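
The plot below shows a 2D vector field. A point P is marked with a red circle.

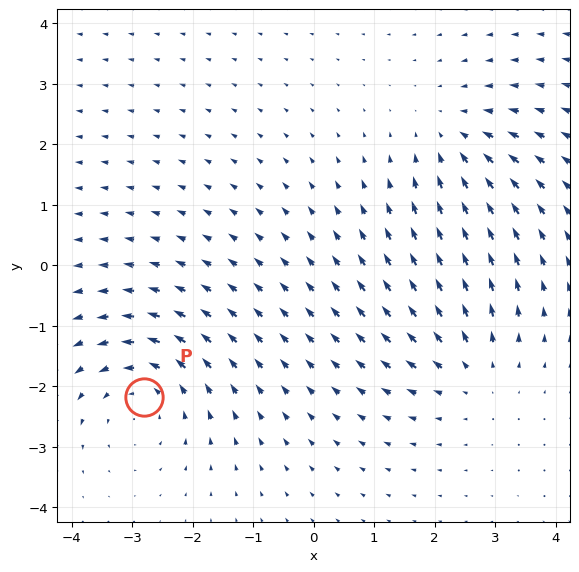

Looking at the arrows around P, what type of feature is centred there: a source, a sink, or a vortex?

At P (-2.8, -2.2) the arrows circulate counterclockwise. Divergence ≈0, curl about +3 — near-zero divergence with nonzero curl is a vortex.

vortex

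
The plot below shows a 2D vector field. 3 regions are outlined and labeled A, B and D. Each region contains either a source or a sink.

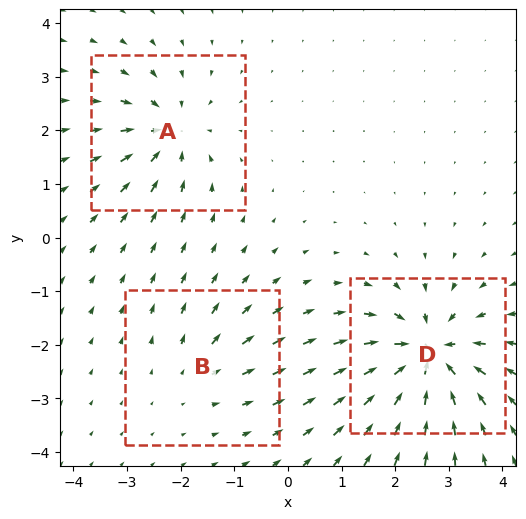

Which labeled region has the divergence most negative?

Divergence at each region's feature centre — A: about -4, B: about +2, D: about -7. Region D is most negative.

D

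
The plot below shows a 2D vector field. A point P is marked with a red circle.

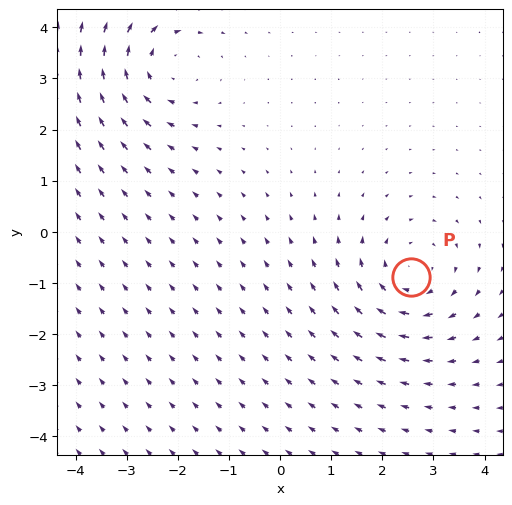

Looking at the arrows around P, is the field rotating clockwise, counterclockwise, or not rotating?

clockwise

Near P at (2.6, -0.9) the arrows circulate clockwise. The curl (z-component) there is about -3; negative curl means clockwise rotation.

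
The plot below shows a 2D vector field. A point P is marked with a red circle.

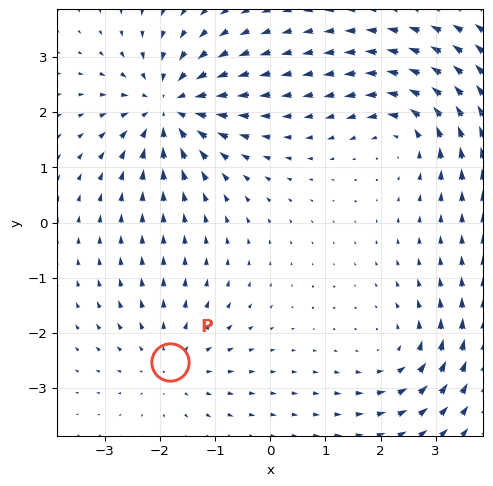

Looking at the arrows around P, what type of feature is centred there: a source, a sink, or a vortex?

At P (-1.8, -2.5) the arrows spread outward. Divergence about +3, curl ≈0 — positive divergence with near-zero curl is a source.

source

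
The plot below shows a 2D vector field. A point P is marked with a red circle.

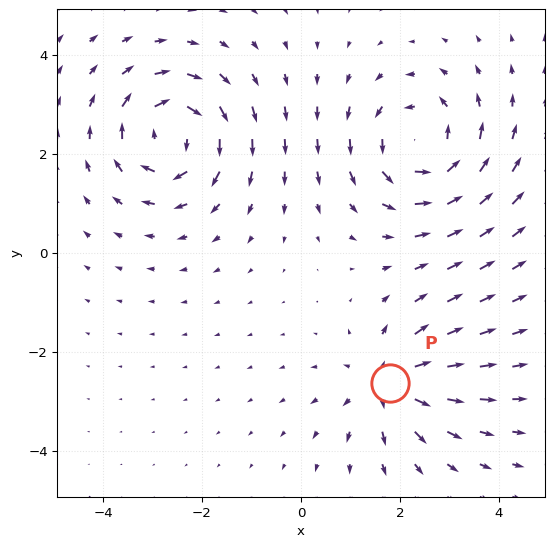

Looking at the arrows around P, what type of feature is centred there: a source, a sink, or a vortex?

At P (1.8, -2.6) the arrows spread outward. Divergence about +3, curl ≈0 — positive divergence with near-zero curl is a source.

source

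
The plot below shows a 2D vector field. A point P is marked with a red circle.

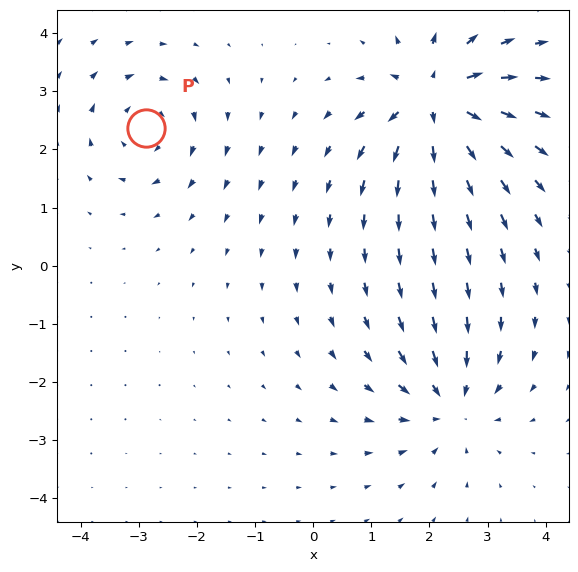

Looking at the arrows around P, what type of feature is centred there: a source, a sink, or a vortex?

At P (-2.9, 2.4) the arrows circulate clockwise. Divergence ≈0, curl about -4 — near-zero divergence with nonzero curl is a vortex.

vortex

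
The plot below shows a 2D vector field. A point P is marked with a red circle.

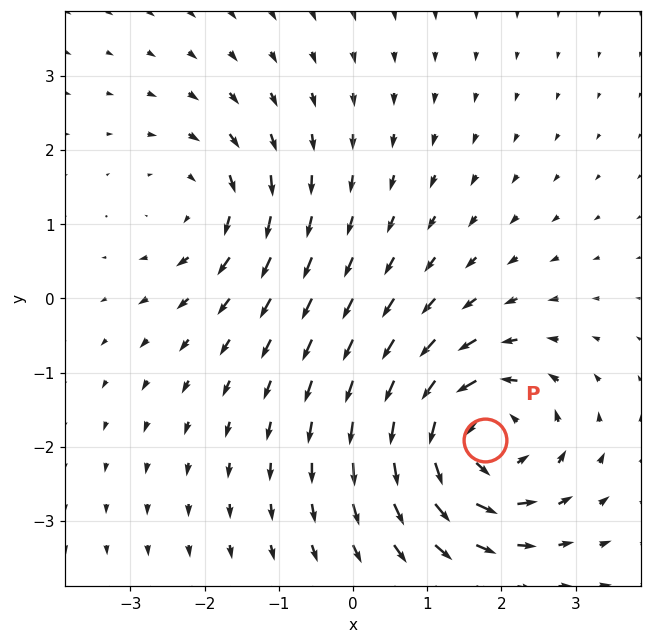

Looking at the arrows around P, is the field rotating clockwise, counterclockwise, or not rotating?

Near P at (1.8, -1.9) the arrows circulate counterclockwise. The curl (z-component) there is about +5; positive curl means counterclockwise rotation.

counterclockwise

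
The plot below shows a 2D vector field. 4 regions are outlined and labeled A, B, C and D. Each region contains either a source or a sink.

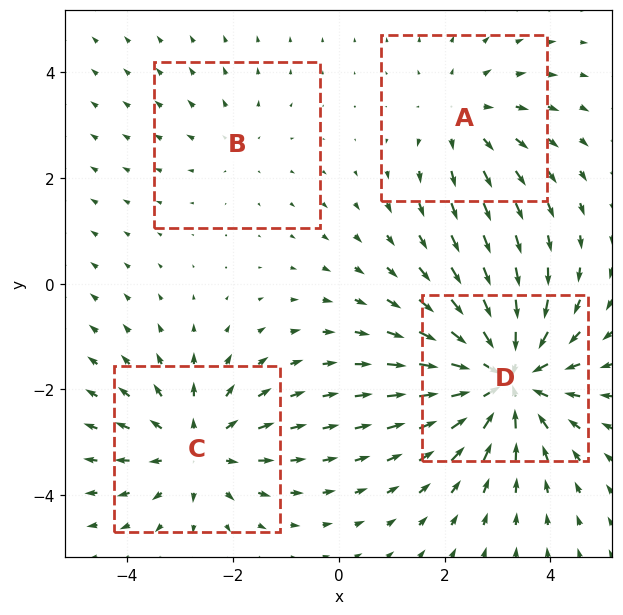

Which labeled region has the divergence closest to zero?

Divergence at each region's feature centre — A: about +3, B: about +2, C: about +4, D: about -6. Region B is closest to zero.

B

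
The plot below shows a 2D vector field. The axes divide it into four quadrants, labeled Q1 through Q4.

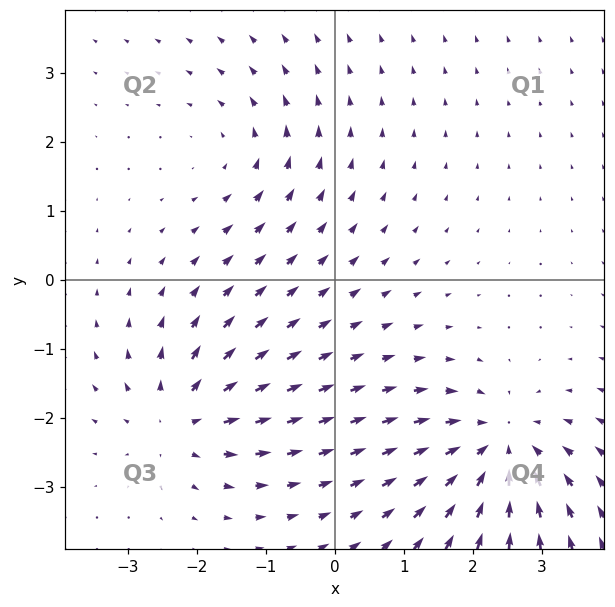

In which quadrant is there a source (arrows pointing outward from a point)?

The source sits at approximately (-2.2, -2.0), which lies in quadrant Q3. The divergence there is about +4, positive as expected for a source.

Q3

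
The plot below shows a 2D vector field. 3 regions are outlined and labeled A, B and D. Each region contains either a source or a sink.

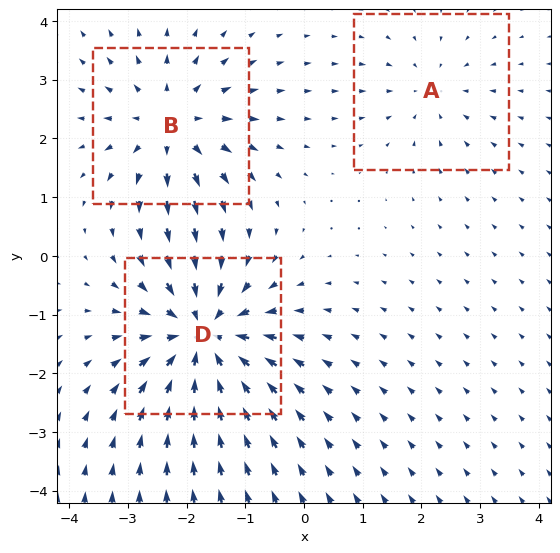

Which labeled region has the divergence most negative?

D

Divergence at each region's feature centre — A: about -2, B: about +4, D: about -5. Region D is most negative.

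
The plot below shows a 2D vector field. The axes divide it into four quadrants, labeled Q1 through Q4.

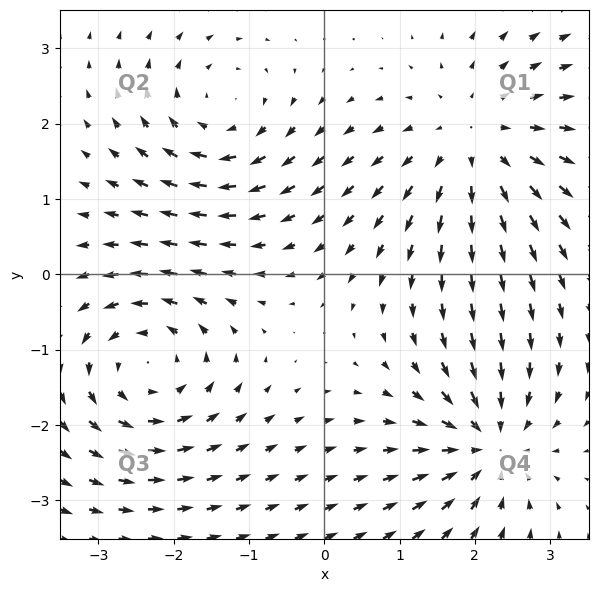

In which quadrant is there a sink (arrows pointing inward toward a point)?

The sink sits at approximately (2.2, -2.3), which lies in quadrant Q4. The divergence there is about -5, negative as expected for a sink.

Q4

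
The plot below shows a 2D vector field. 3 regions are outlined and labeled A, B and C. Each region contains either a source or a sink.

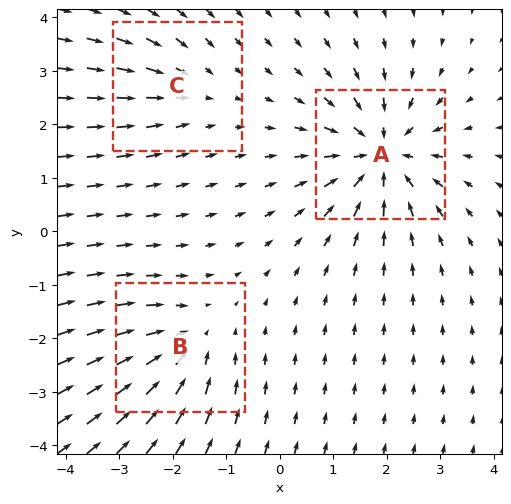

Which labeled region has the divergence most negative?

A

Divergence at each region's feature centre — A: about -5, B: about -3, C: about -2. Region A is most negative.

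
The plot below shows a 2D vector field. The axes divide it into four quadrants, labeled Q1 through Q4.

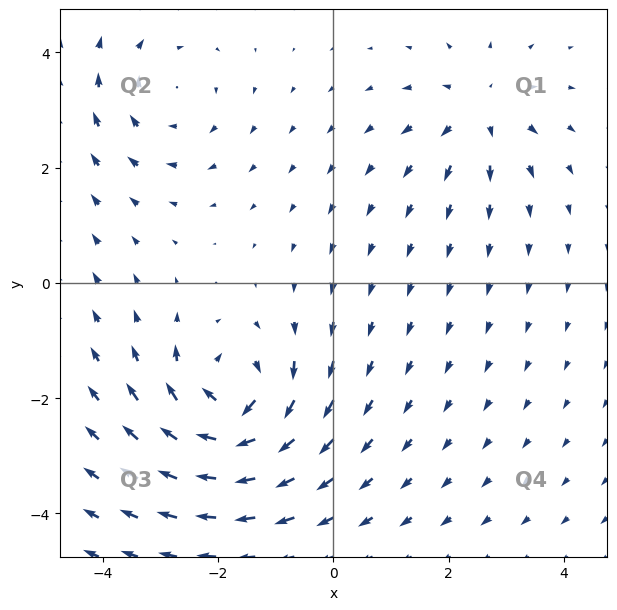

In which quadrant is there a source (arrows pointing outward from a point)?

The source sits at approximately (2.5, 3.0), which lies in quadrant Q1. The divergence there is about +3, positive as expected for a source.

Q1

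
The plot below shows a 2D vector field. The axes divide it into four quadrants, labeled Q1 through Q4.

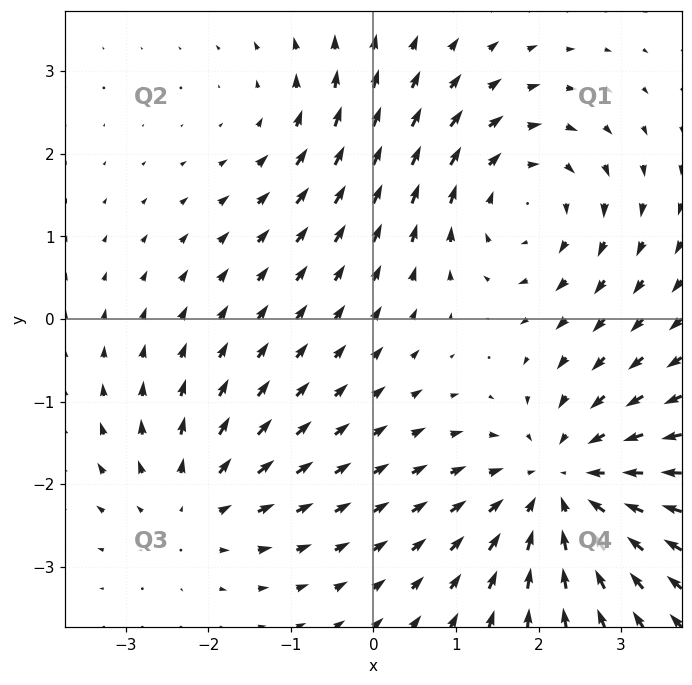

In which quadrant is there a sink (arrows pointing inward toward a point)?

Q4

The sink sits at approximately (2.3, -2.0), which lies in quadrant Q4. The divergence there is about -4, negative as expected for a sink.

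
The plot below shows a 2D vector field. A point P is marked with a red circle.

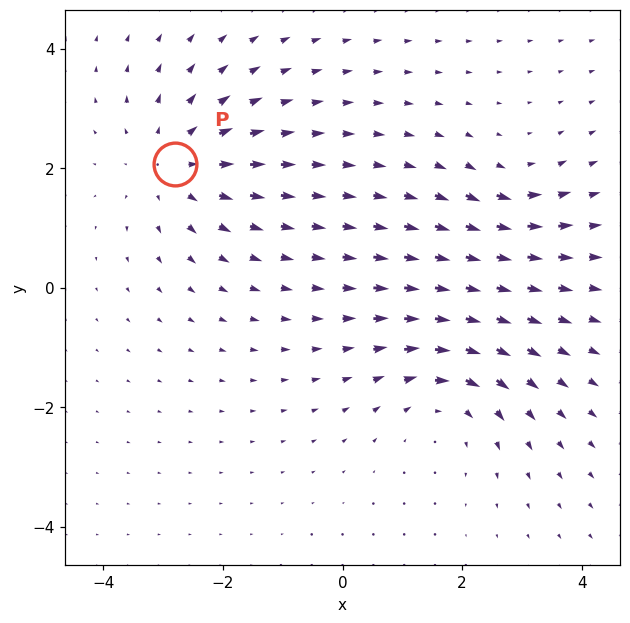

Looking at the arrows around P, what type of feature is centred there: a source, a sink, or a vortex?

At P (-2.8, 2.1) the arrows spread outward. Divergence about +4, curl ≈0 — positive divergence with near-zero curl is a source.

source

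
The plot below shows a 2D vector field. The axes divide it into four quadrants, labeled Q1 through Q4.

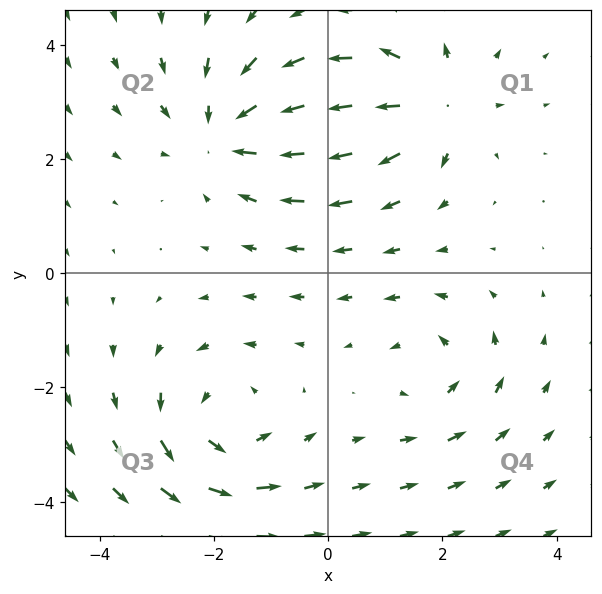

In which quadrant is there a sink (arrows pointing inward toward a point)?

The sink sits at approximately (-1.8, 2.5), which lies in quadrant Q2. The divergence there is about -4, negative as expected for a sink.

Q2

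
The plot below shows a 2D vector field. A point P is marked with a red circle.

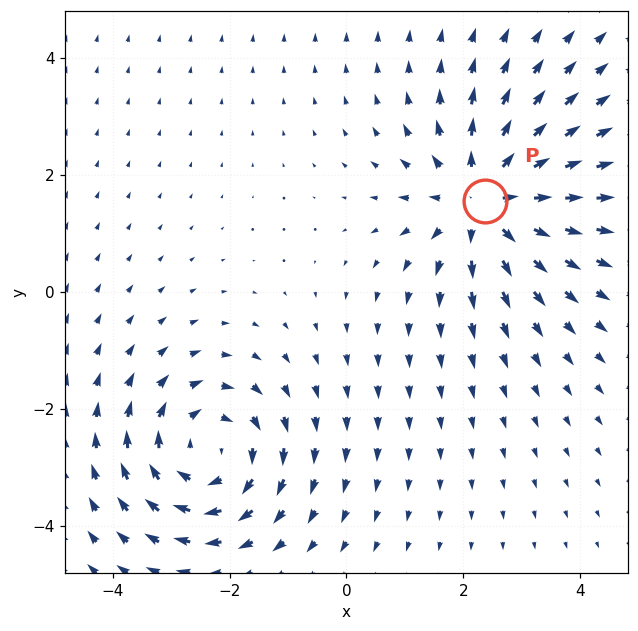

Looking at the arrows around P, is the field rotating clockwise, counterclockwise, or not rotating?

not rotating

Near P at (2.4, 1.6) the arrows show no circulation. The curl there is ≈0.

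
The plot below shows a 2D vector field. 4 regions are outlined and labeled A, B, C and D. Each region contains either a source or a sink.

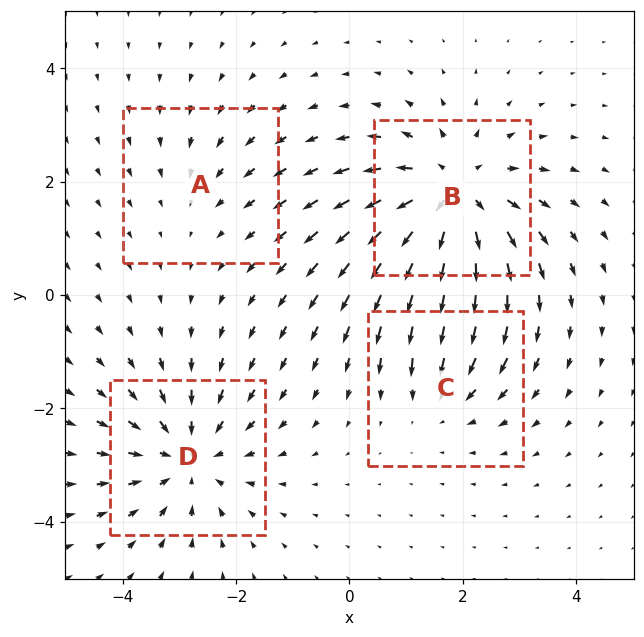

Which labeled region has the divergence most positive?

Divergence at each region's feature centre — A: about -2, B: about +6, C: about -3, D: about -4. Region B is most positive.

B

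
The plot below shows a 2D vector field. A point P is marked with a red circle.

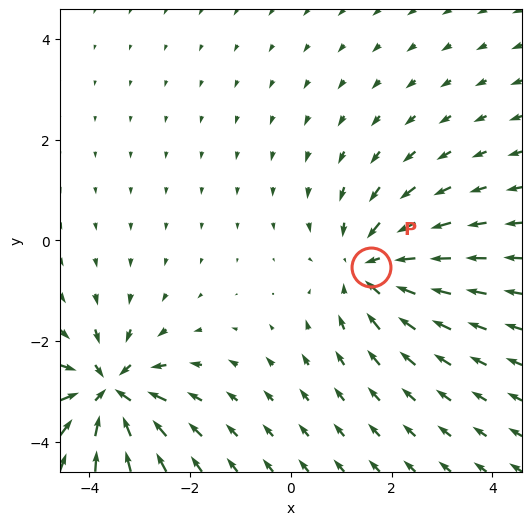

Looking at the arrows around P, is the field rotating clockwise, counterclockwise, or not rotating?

Near P at (1.6, -0.5) the arrows show no circulation. The curl there is ≈0.

not rotating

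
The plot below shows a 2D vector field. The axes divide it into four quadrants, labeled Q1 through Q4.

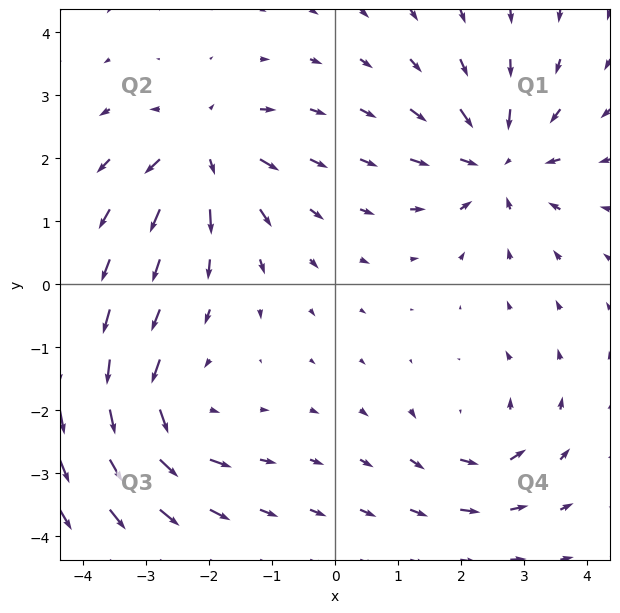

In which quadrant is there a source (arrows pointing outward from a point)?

The source sits at approximately (-2.1, 2.1), which lies in quadrant Q2. The divergence there is about +6, positive as expected for a source.

Q2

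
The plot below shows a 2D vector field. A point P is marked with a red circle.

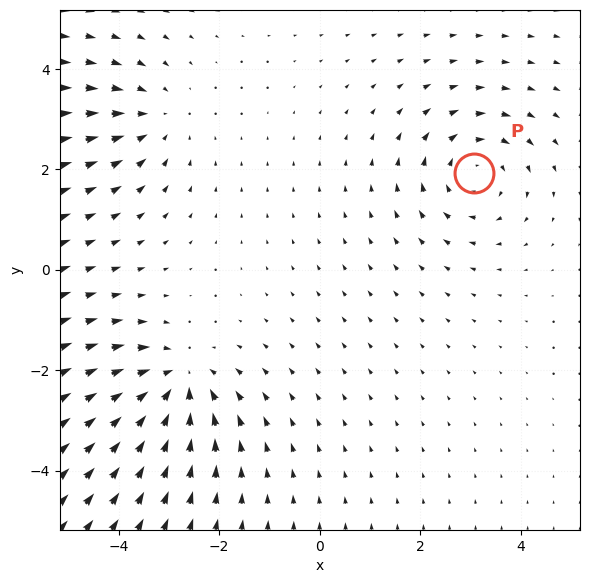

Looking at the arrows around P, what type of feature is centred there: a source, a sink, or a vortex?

vortex

At P (3.1, 1.9) the arrows circulate clockwise. Divergence ≈0, curl about -4 — near-zero divergence with nonzero curl is a vortex.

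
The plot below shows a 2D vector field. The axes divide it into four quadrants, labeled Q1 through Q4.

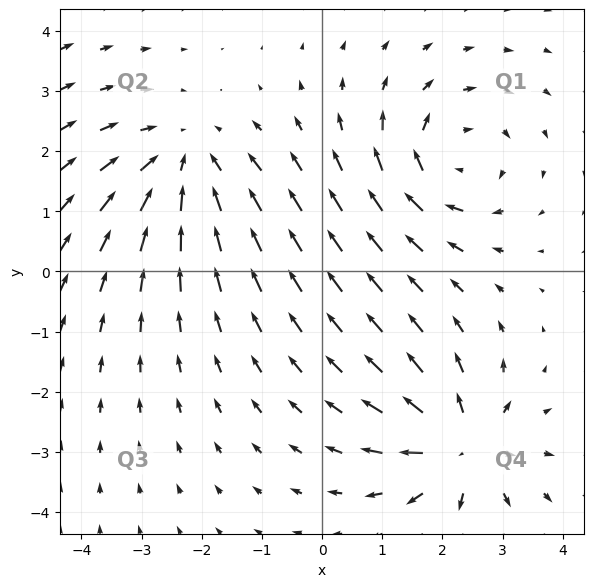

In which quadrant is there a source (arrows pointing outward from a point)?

Q4

The source sits at approximately (2.3, -2.9), which lies in quadrant Q4. The divergence there is about +6, positive as expected for a source.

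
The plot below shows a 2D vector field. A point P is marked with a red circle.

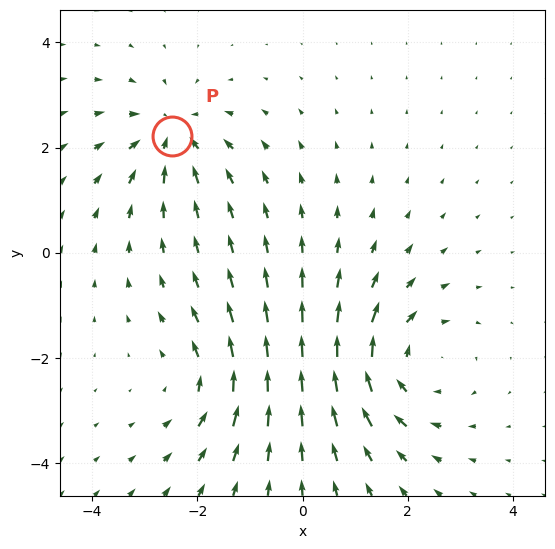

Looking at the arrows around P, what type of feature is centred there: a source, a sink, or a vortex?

At P (-2.5, 2.2) the arrows converge inward. Divergence about -4, curl ≈0 — negative divergence with near-zero curl is a sink.

sink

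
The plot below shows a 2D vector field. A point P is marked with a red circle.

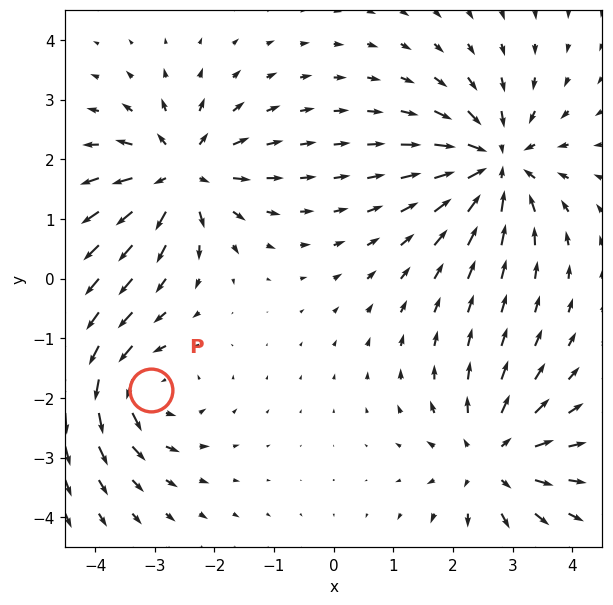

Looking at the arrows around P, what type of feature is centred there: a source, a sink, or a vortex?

At P (-3.1, -1.9) the arrows circulate counterclockwise. Divergence ≈0, curl about +5 — near-zero divergence with nonzero curl is a vortex.

vortex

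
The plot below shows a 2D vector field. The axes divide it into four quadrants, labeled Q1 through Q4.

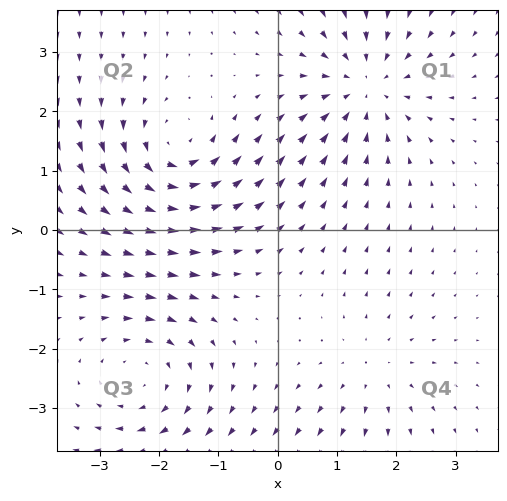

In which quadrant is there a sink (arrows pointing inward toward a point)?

Q1

The sink sits at approximately (1.5, 2.4), which lies in quadrant Q1. The divergence there is about -5, negative as expected for a sink.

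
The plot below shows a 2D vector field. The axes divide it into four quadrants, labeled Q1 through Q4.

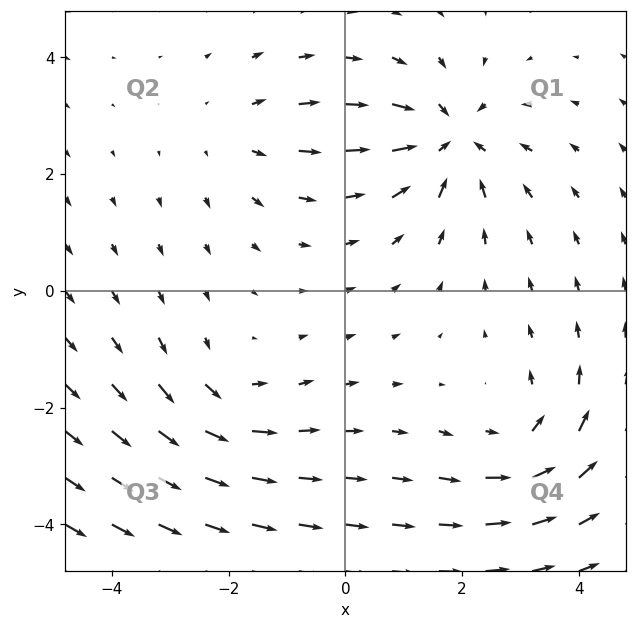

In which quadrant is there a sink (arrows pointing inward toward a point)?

Q1

The sink sits at approximately (1.8, 2.6), which lies in quadrant Q1. The divergence there is about -5, negative as expected for a sink.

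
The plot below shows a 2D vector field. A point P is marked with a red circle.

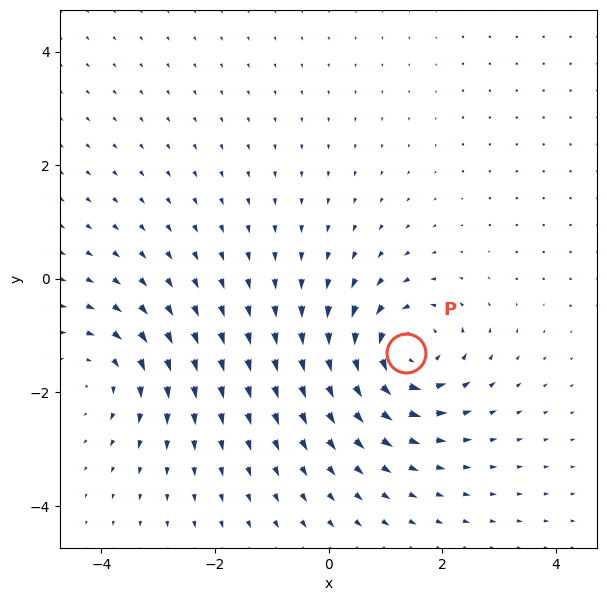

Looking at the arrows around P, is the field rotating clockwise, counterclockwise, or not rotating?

Near P at (1.4, -1.3) the arrows circulate counterclockwise. The curl (z-component) there is about +4; positive curl means counterclockwise rotation.

counterclockwise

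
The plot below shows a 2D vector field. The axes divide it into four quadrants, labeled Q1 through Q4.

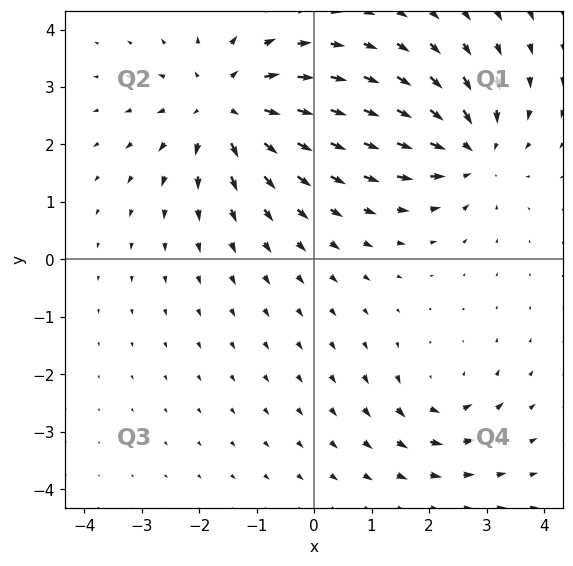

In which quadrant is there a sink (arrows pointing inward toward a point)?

Q1

The sink sits at approximately (2.7, 1.9), which lies in quadrant Q1. The divergence there is about -4, negative as expected for a sink.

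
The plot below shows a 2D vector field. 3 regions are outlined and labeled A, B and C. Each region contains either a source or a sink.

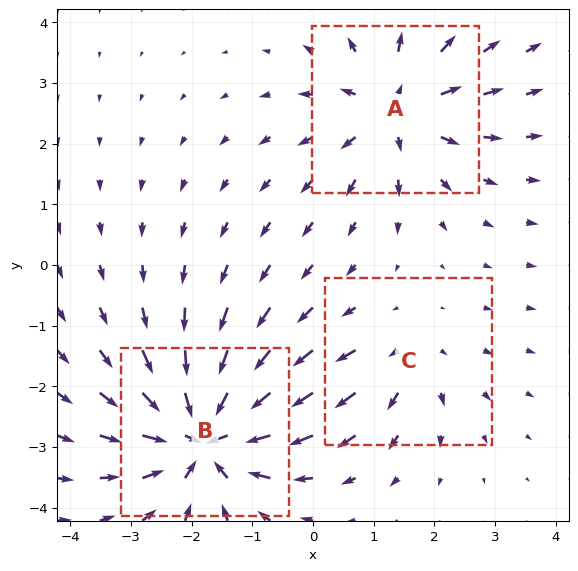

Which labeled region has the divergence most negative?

B

Divergence at each region's feature centre — A: about +4, B: about -6, C: about +2. Region B is most negative.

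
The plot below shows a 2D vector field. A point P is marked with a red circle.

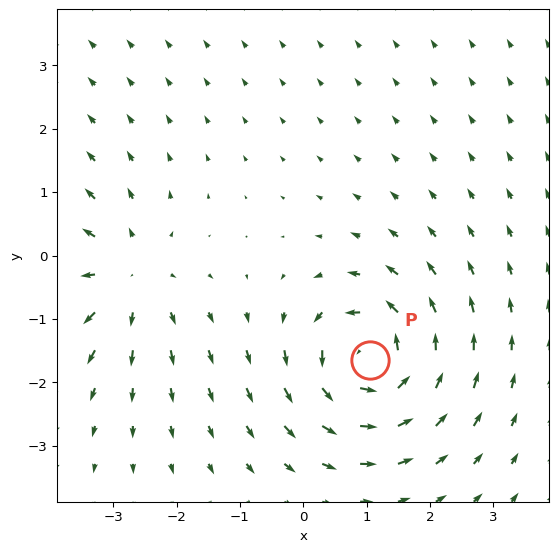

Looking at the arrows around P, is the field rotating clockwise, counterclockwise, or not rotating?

counterclockwise

Near P at (1.0, -1.6) the arrows circulate counterclockwise. The curl (z-component) there is about +5; positive curl means counterclockwise rotation.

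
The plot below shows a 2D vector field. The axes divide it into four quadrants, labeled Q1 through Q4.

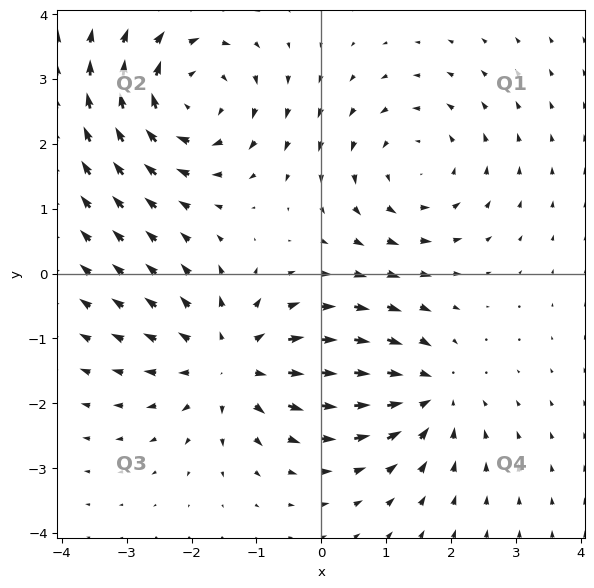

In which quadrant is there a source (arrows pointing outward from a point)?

Q3

The source sits at approximately (-1.4, -1.4), which lies in quadrant Q3. The divergence there is about +4, positive as expected for a source.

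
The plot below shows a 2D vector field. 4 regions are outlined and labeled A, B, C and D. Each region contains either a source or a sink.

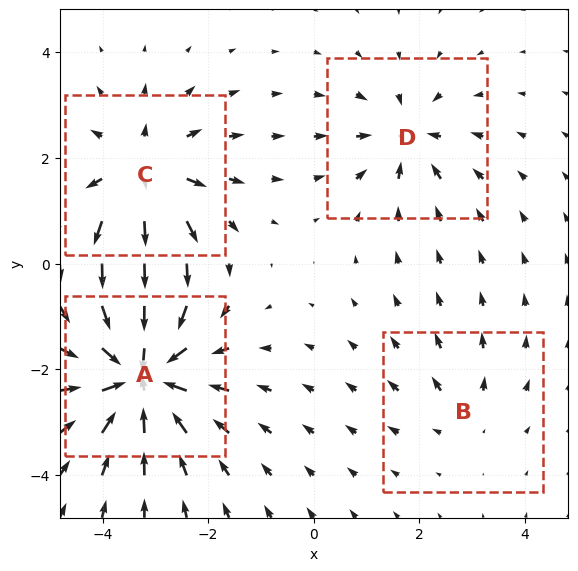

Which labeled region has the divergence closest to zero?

B

Divergence at each region's feature centre — A: about -8, B: about +2, C: about +6, D: about -4. Region B is closest to zero.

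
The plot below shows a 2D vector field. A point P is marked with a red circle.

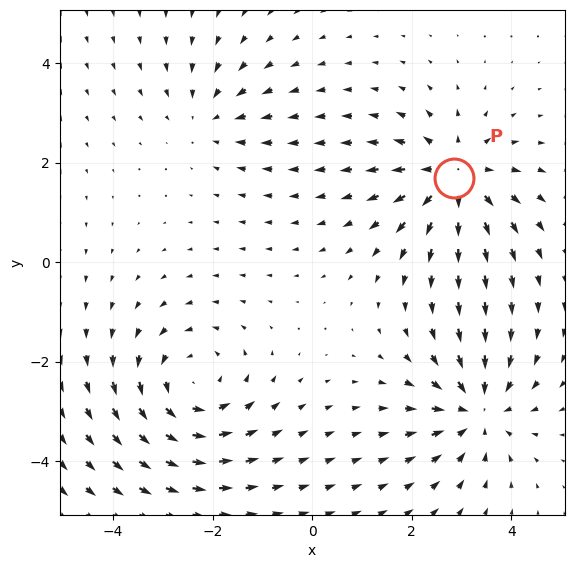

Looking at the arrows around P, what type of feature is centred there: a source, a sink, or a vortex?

source

At P (2.8, 1.7) the arrows spread outward. Divergence about +5, curl ≈0 — positive divergence with near-zero curl is a source.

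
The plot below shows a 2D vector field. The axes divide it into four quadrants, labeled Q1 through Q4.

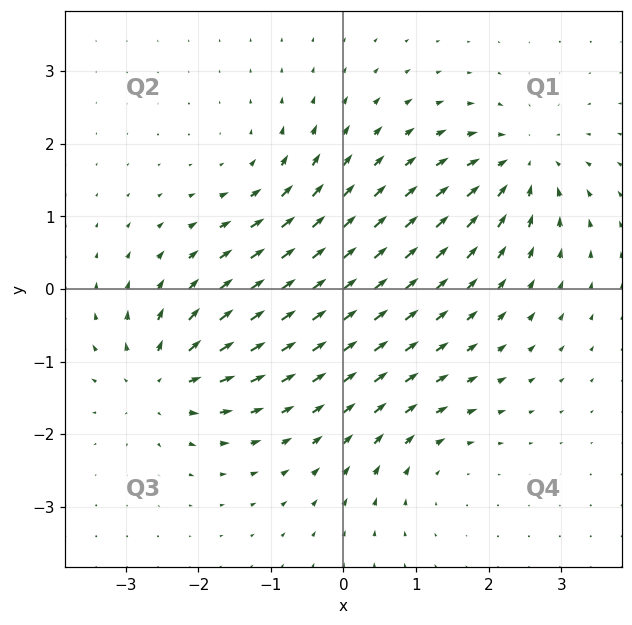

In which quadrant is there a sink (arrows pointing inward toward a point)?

Q1

The sink sits at approximately (2.5, 1.7), which lies in quadrant Q1. The divergence there is about -6, negative as expected for a sink.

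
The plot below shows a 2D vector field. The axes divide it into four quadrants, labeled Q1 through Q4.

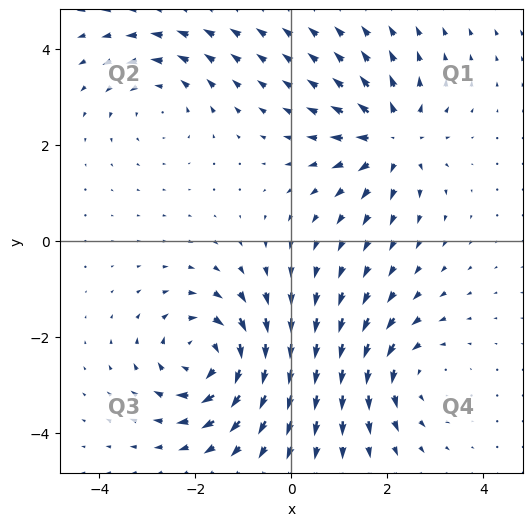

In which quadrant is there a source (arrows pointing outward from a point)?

The source sits at approximately (2.1, 2.1), which lies in quadrant Q1. The divergence there is about +4, positive as expected for a source.

Q1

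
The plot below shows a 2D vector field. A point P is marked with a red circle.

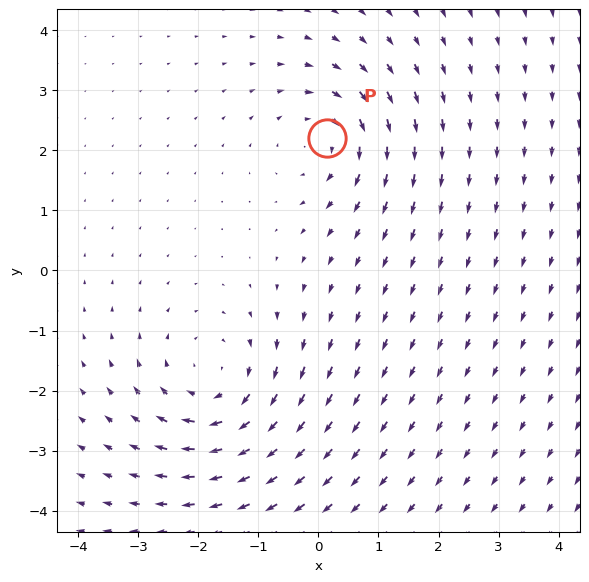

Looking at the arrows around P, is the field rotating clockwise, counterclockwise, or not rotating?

Near P at (0.1, 2.2) the arrows circulate clockwise. The curl (z-component) there is about -3; negative curl means clockwise rotation.

clockwise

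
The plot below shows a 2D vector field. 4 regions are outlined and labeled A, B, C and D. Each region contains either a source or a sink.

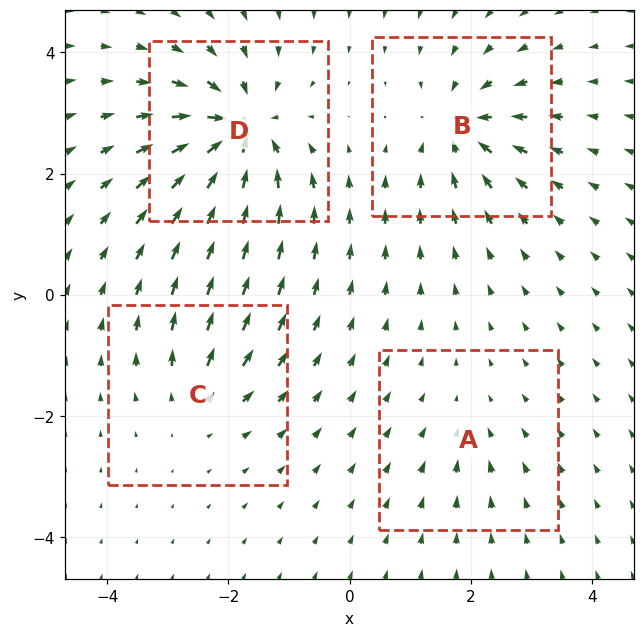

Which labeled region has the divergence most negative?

D

Divergence at each region's feature centre — A: about -2, B: about -6, C: about +4, D: about -9. Region D is most negative.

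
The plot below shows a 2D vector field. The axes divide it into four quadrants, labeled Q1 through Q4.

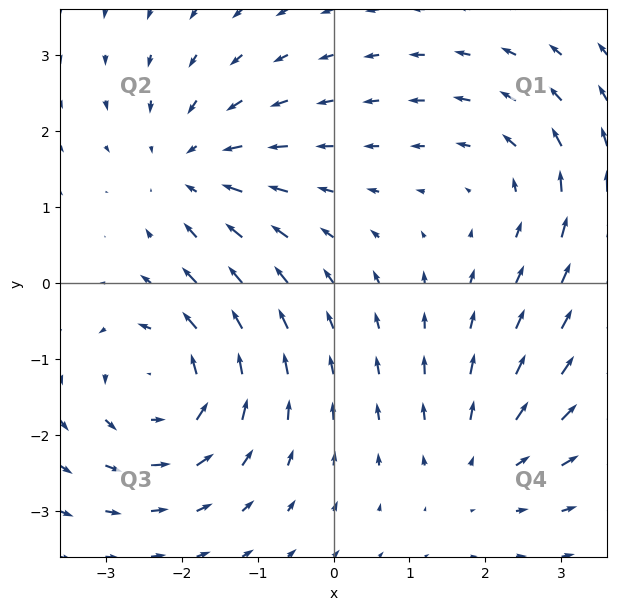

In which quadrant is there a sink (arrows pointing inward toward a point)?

Q2

The sink sits at approximately (-1.9, 1.5), which lies in quadrant Q2. The divergence there is about -4, negative as expected for a sink.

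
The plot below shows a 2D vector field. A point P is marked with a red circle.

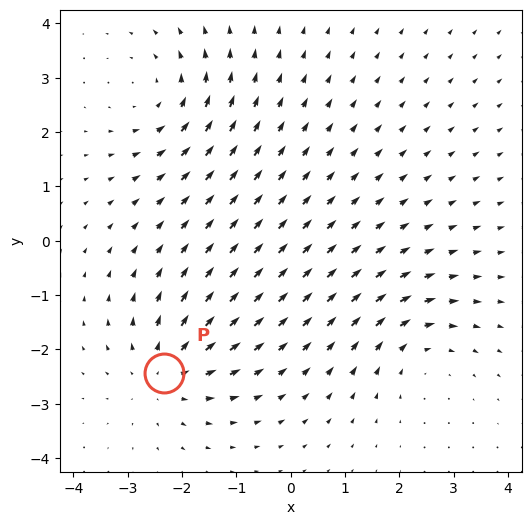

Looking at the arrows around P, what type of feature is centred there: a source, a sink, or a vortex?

At P (-2.3, -2.4) the arrows spread outward. Divergence about +5, curl ≈0 — positive divergence with near-zero curl is a source.

source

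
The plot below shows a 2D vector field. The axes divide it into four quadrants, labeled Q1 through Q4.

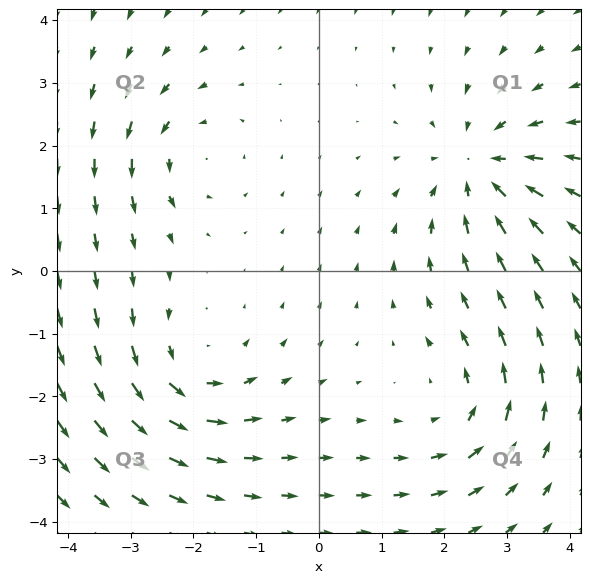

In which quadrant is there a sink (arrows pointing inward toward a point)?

The sink sits at approximately (2.6, 1.6), which lies in quadrant Q1. The divergence there is about -5, negative as expected for a sink.

Q1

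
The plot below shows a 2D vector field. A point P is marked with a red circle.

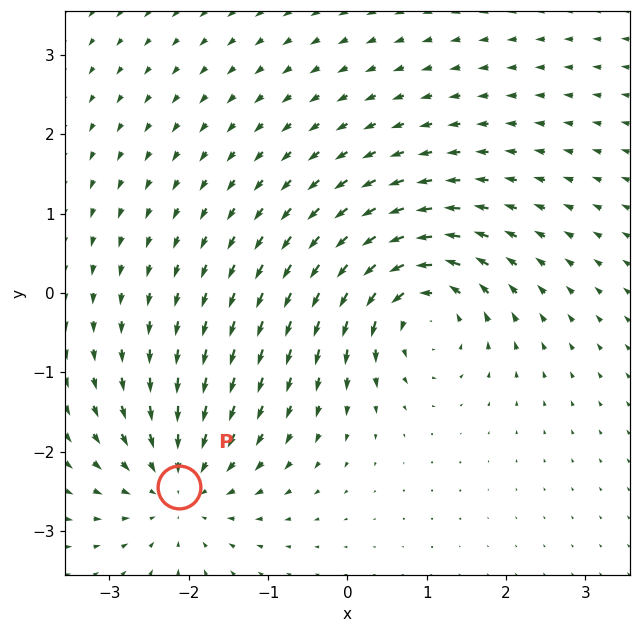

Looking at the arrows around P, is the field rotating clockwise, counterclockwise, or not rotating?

Near P at (-2.1, -2.4) the arrows show no circulation. The curl there is ≈0.

not rotating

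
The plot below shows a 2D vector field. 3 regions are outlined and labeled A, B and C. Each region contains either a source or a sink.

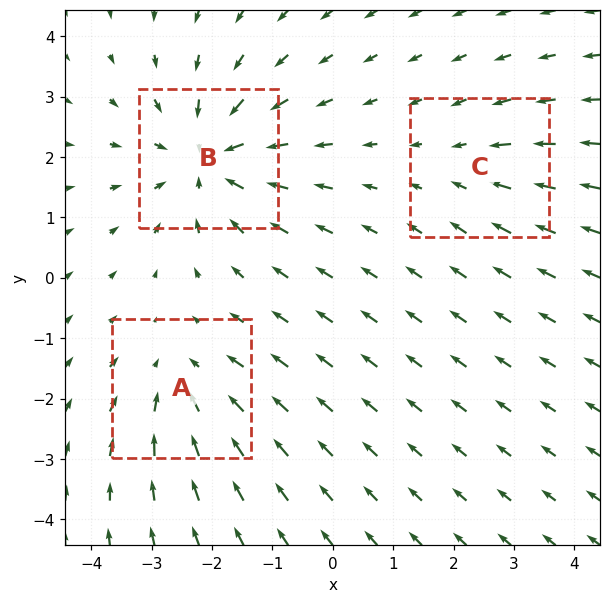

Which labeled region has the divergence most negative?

B

Divergence at each region's feature centre — A: about -3, B: about -5, C: about -2. Region B is most negative.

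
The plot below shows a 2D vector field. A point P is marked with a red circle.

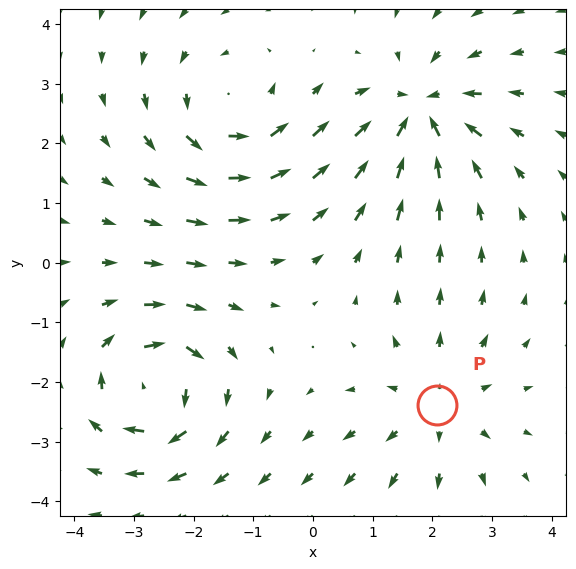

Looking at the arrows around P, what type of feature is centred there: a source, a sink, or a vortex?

source

At P (2.1, -2.4) the arrows spread outward. Divergence about +3, curl ≈0 — positive divergence with near-zero curl is a source.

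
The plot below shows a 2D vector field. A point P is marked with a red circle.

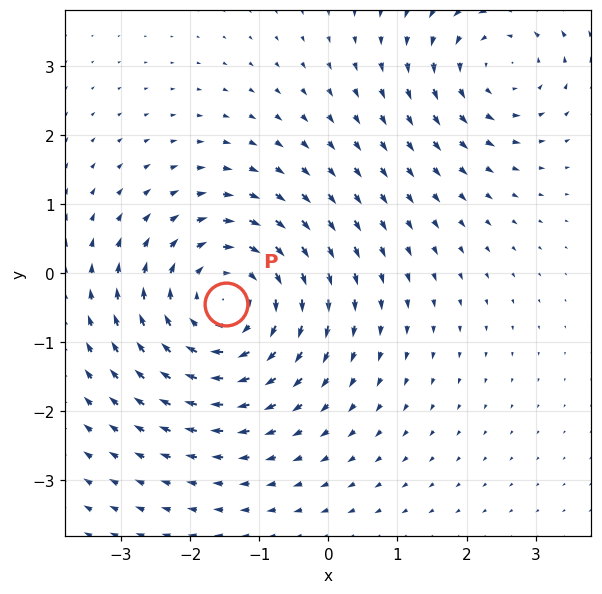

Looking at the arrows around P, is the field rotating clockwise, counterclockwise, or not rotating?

Near P at (-1.5, -0.4) the arrows circulate clockwise. The curl (z-component) there is about -4; negative curl means clockwise rotation.

clockwise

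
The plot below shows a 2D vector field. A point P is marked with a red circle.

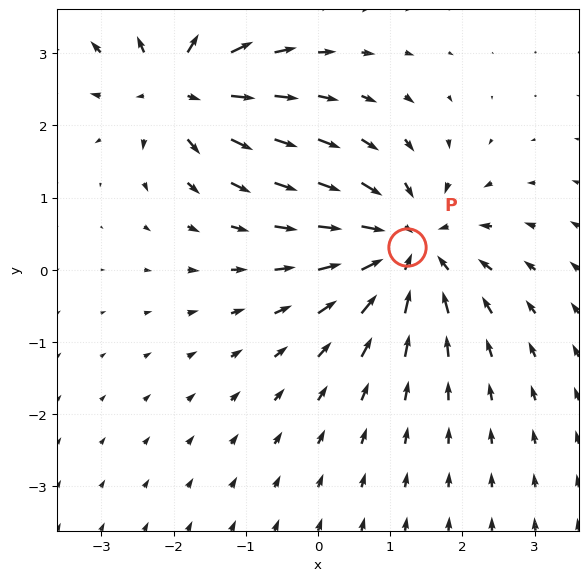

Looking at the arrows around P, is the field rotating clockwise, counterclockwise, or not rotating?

not rotating

Near P at (1.2, 0.3) the arrows show no circulation. The curl there is ≈0.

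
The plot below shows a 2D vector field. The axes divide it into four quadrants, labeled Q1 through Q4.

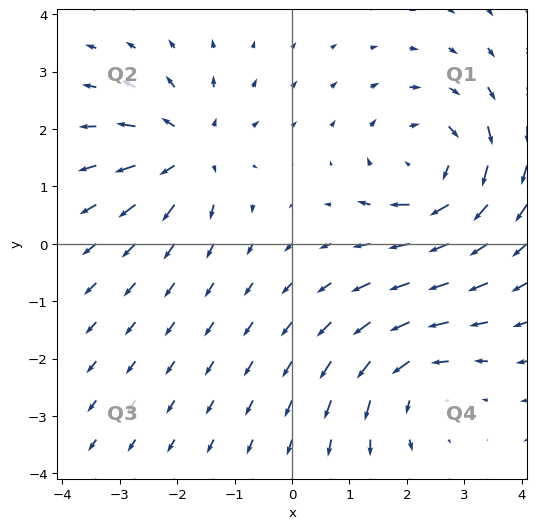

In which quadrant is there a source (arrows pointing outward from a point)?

The source sits at approximately (-1.8, 1.6), which lies in quadrant Q2. The divergence there is about +3, positive as expected for a source.

Q2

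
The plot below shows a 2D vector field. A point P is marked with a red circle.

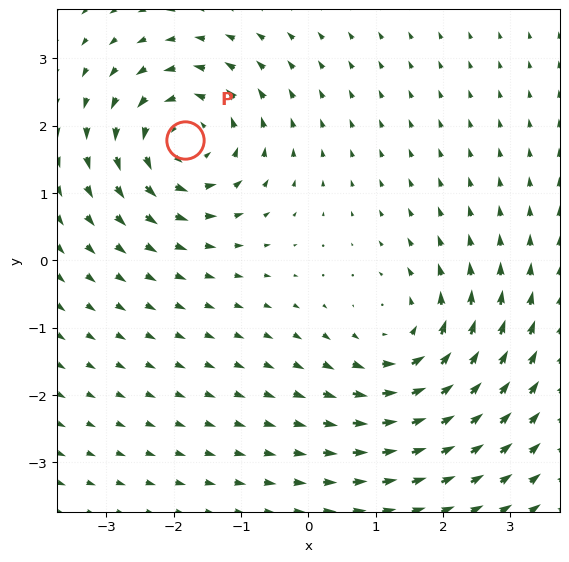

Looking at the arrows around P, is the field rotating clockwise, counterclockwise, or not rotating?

Near P at (-1.8, 1.8) the arrows circulate counterclockwise. The curl (z-component) there is about +6; positive curl means counterclockwise rotation.

counterclockwise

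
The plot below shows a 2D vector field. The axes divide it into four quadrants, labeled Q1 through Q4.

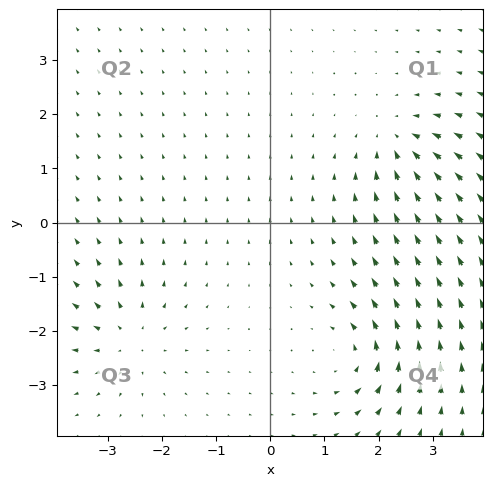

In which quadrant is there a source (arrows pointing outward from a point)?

Q3

The source sits at approximately (-2.6, -2.1), which lies in quadrant Q3. The divergence there is about +4, positive as expected for a source.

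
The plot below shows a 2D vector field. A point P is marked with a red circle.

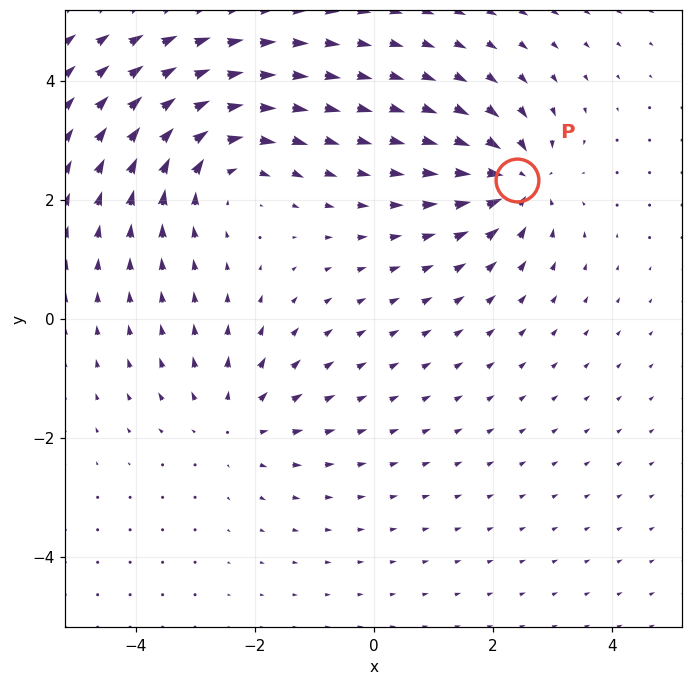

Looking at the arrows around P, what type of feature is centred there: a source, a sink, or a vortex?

sink

At P (2.4, 2.3) the arrows converge inward. Divergence about -5, curl ≈0 — negative divergence with near-zero curl is a sink.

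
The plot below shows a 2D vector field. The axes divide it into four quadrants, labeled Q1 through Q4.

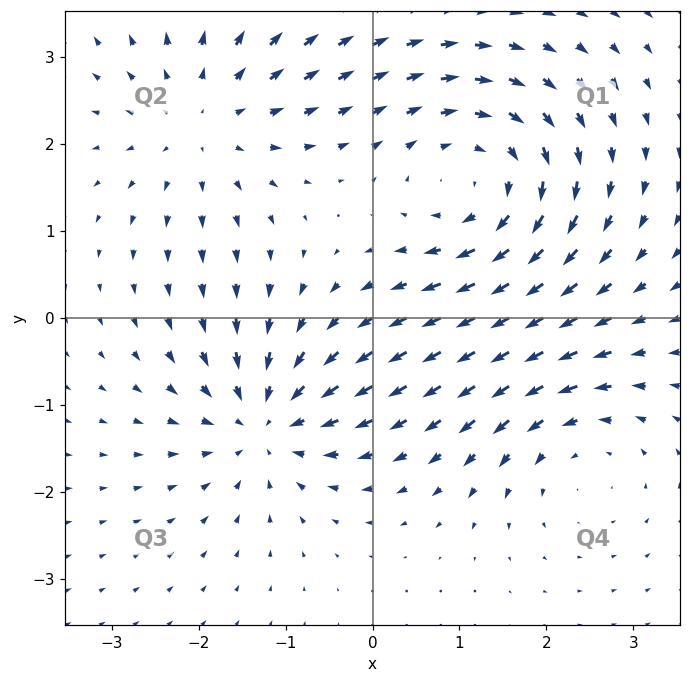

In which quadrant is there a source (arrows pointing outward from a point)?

The source sits at approximately (-1.9, 2.3), which lies in quadrant Q2. The divergence there is about +3, positive as expected for a source.

Q2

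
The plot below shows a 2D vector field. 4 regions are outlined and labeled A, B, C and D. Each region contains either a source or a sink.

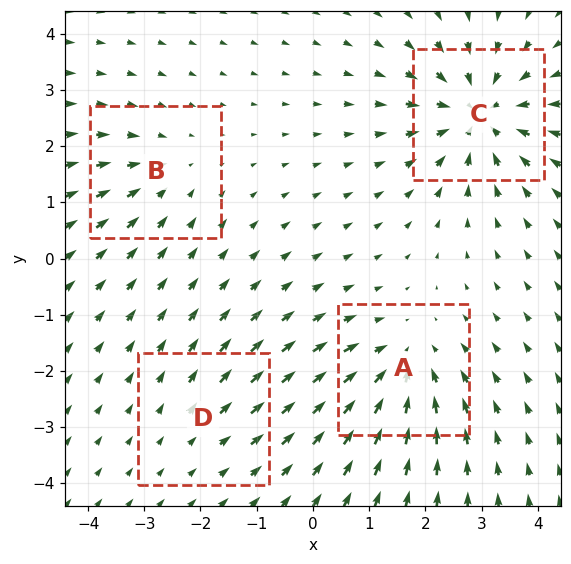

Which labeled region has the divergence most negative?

C

Divergence at each region's feature centre — A: about -5, B: about -3, C: about -7, D: about +2. Region C is most negative.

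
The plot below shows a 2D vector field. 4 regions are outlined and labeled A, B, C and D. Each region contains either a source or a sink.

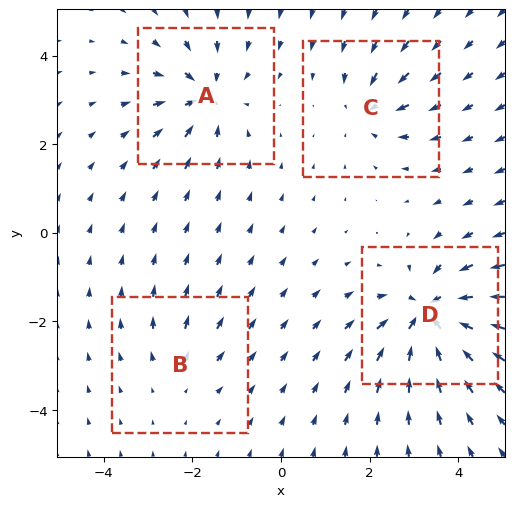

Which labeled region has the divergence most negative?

D

Divergence at each region's feature centre — A: about -5, B: about +2, C: about -4, D: about -8. Region D is most negative.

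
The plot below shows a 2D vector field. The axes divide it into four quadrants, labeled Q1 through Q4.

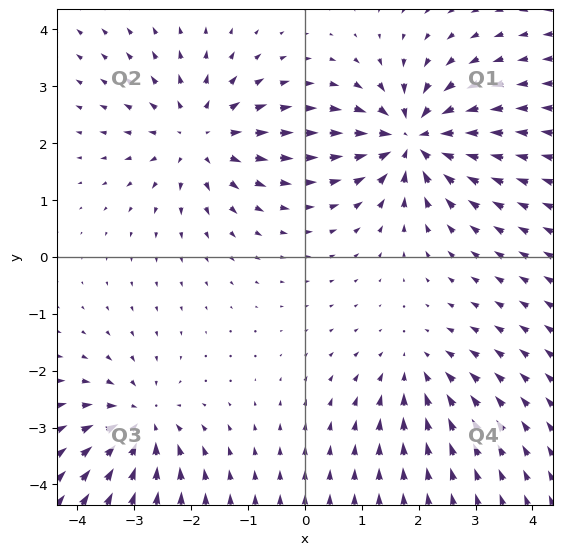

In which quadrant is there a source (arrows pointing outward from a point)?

The source sits at approximately (-1.9, 2.1), which lies in quadrant Q2. The divergence there is about +5, positive as expected for a source.

Q2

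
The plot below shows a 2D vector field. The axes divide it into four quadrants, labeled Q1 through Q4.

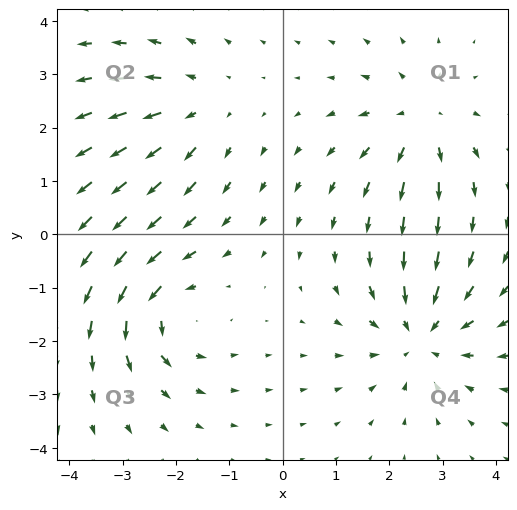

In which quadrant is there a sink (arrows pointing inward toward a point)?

Q4

The sink sits at approximately (2.6, -1.9), which lies in quadrant Q4. The divergence there is about -5, negative as expected for a sink.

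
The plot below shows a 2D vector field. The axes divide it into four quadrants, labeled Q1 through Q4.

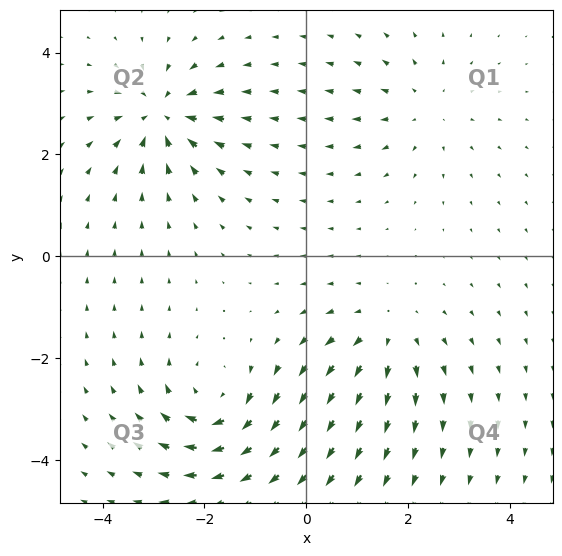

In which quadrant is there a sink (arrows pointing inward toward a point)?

Q2

The sink sits at approximately (-2.8, 2.8), which lies in quadrant Q2. The divergence there is about -6, negative as expected for a sink.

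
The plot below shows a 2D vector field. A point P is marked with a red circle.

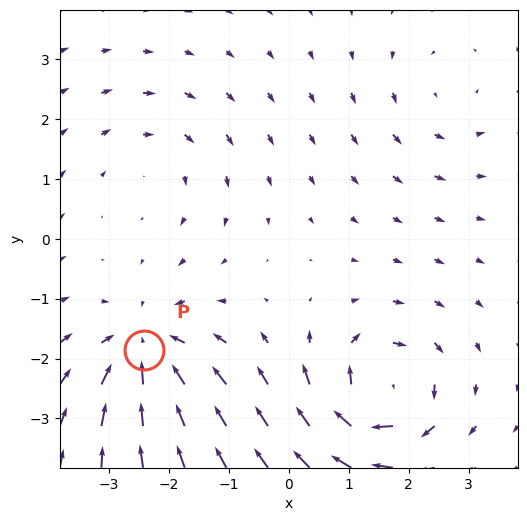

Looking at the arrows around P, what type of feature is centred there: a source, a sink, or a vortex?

sink

At P (-2.4, -1.9) the arrows converge inward. Divergence about -5, curl ≈0 — negative divergence with near-zero curl is a sink.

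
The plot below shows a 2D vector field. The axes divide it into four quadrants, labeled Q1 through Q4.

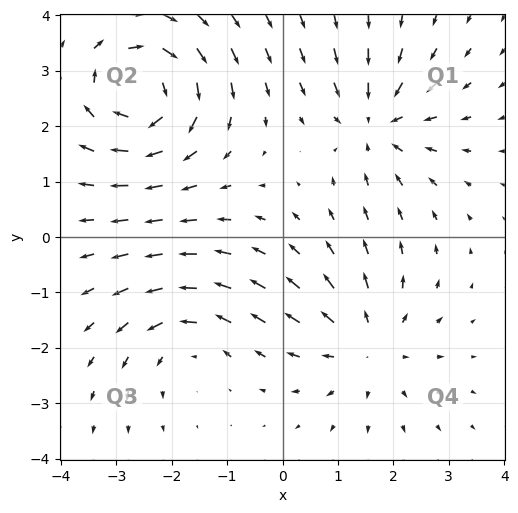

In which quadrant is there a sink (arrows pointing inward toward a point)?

The sink sits at approximately (1.7, 2.0), which lies in quadrant Q1. The divergence there is about -3, negative as expected for a sink.

Q1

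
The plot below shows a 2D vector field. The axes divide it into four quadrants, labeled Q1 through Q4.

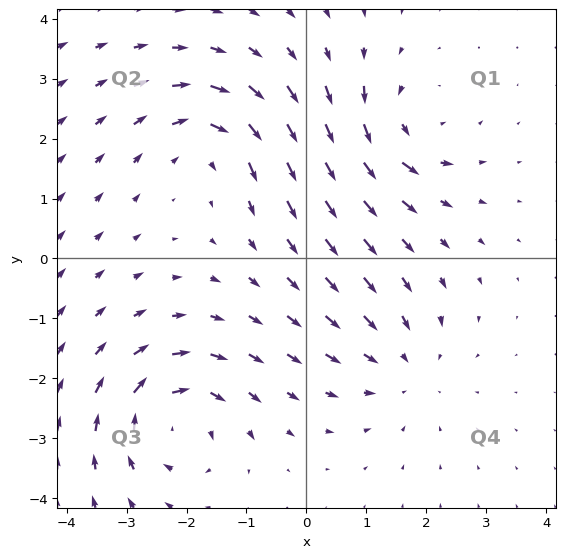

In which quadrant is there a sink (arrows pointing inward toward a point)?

Q4

The sink sits at approximately (1.6, -1.8), which lies in quadrant Q4. The divergence there is about -3, negative as expected for a sink.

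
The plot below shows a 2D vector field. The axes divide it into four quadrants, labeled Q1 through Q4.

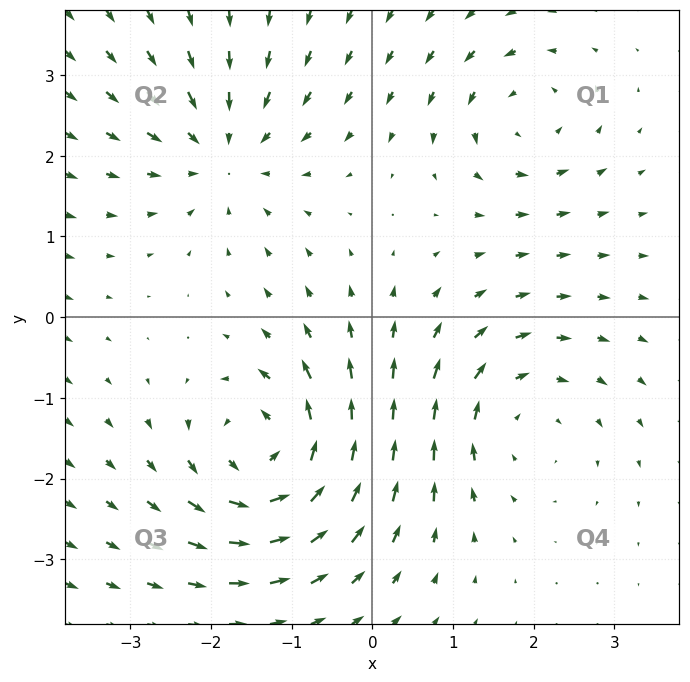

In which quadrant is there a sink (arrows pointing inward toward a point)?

Q2

The sink sits at approximately (-1.9, 2.0), which lies in quadrant Q2. The divergence there is about -4, negative as expected for a sink.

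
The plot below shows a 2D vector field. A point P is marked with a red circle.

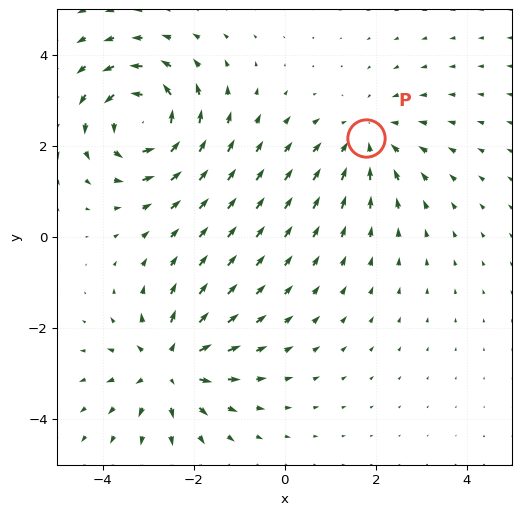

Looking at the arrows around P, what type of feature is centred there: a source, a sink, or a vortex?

sink

At P (1.8, 2.2) the arrows converge inward. Divergence about -3, curl ≈0 — negative divergence with near-zero curl is a sink.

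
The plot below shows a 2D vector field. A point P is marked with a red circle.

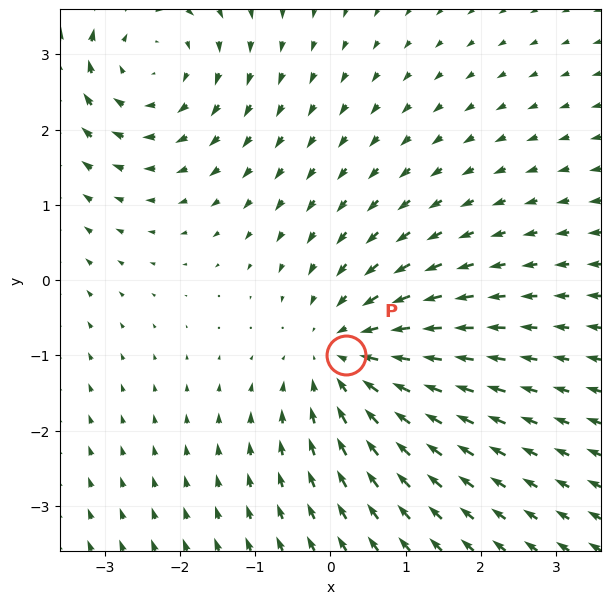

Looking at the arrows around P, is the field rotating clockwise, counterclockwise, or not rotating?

not rotating

Near P at (0.2, -1.0) the arrows show no circulation. The curl there is ≈0.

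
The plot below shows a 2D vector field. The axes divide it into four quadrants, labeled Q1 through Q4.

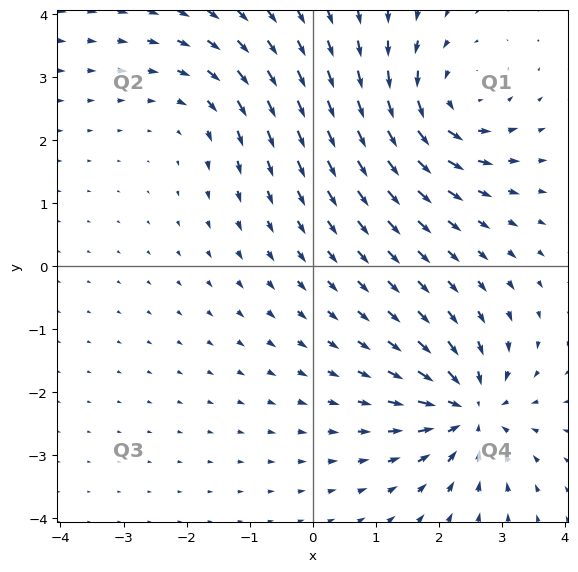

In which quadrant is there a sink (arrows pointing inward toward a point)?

Q4

The sink sits at approximately (2.5, -2.3), which lies in quadrant Q4. The divergence there is about -5, negative as expected for a sink.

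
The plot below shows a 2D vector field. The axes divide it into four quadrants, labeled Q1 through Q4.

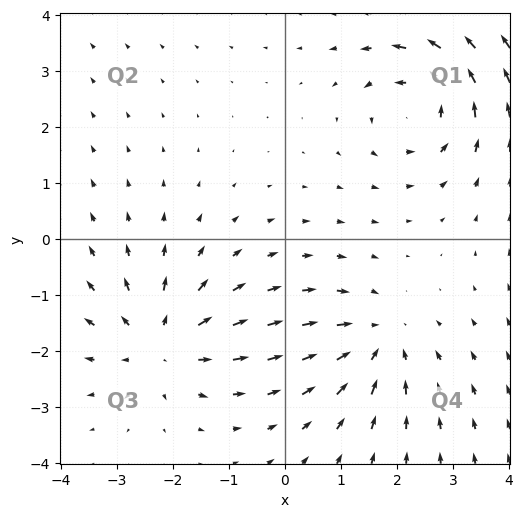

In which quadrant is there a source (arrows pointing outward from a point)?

Q3

The source sits at approximately (-2.2, -1.9), which lies in quadrant Q3. The divergence there is about +4, positive as expected for a source.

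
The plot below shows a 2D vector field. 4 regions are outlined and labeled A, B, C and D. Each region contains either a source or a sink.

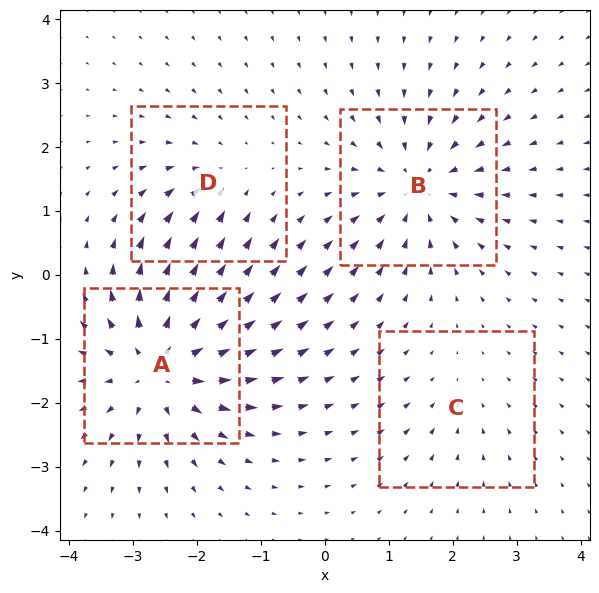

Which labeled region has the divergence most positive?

Divergence at each region's feature centre — A: about +7, B: about -6, C: about -2, D: about -3. Region A is most positive.

A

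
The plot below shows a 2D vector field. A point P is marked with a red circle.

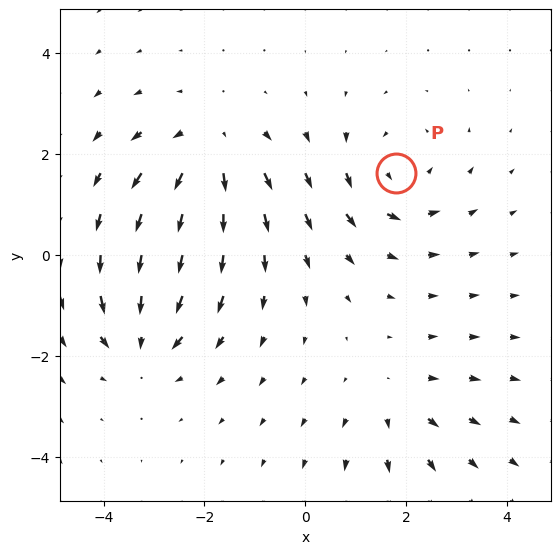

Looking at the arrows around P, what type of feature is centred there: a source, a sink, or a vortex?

vortex

At P (1.8, 1.6) the arrows circulate counterclockwise. Divergence ≈0, curl about +4 — near-zero divergence with nonzero curl is a vortex.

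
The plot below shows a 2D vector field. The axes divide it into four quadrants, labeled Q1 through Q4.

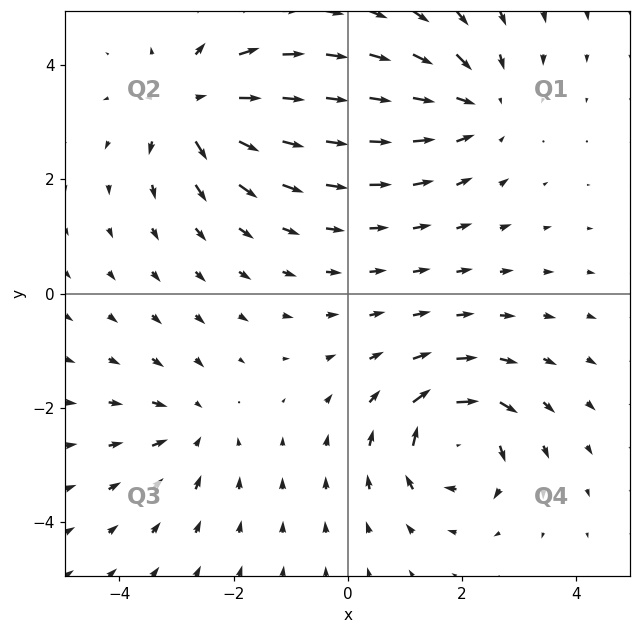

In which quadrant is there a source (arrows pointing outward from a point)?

The source sits at approximately (-2.7, 3.3), which lies in quadrant Q2. The divergence there is about +6, positive as expected for a source.

Q2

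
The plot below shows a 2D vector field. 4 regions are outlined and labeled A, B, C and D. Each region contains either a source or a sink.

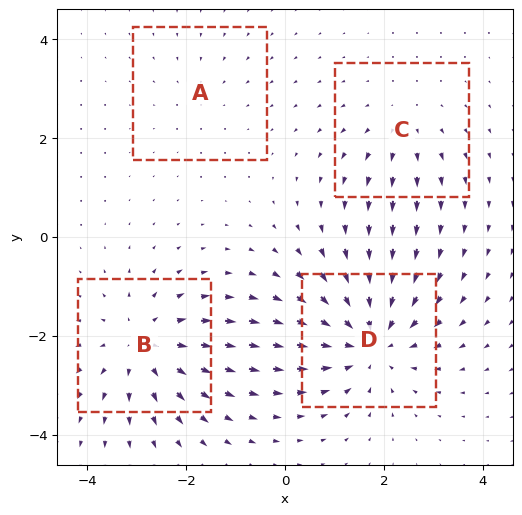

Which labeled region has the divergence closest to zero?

Divergence at each region's feature centre — A: about -2, B: about +5, C: about +3, D: about -6. Region A is closest to zero.

A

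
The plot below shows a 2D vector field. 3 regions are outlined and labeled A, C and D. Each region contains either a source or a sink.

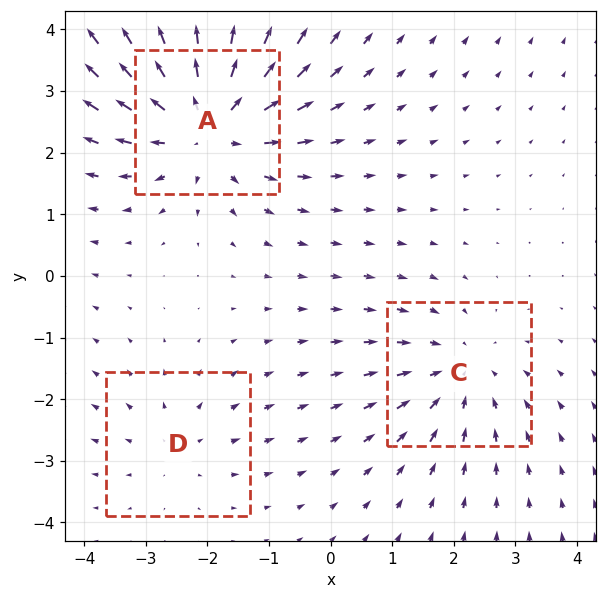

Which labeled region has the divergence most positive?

Divergence at each region's feature centre — A: about +4, C: about -3, D: about +2. Region A is most positive.

A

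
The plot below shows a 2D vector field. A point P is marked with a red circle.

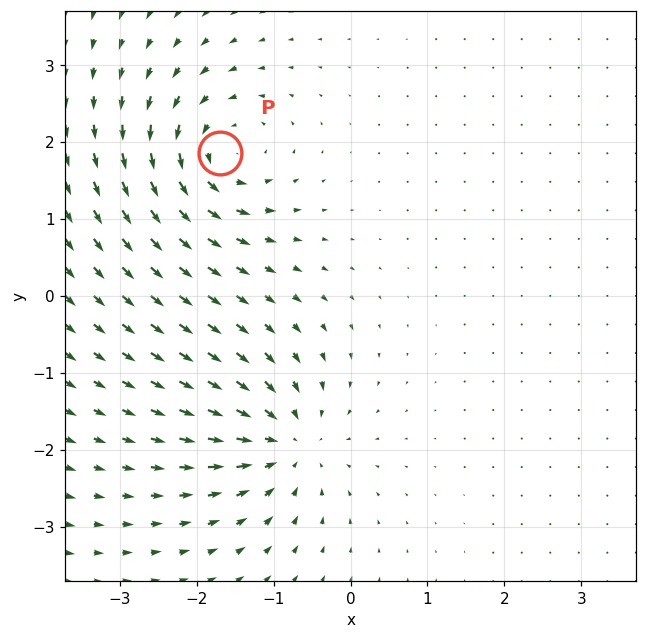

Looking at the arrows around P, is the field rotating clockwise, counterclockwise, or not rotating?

Near P at (-1.7, 1.9) the arrows circulate counterclockwise. The curl (z-component) there is about +5; positive curl means counterclockwise rotation.

counterclockwise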